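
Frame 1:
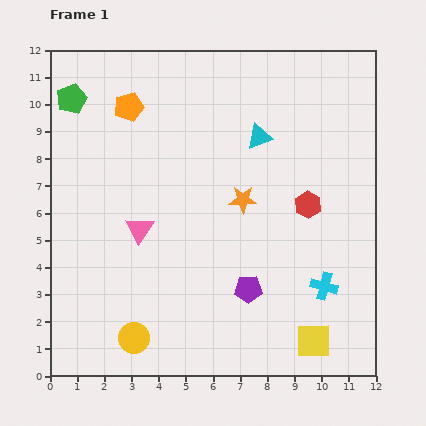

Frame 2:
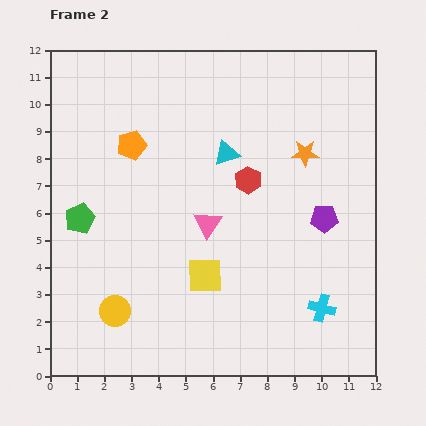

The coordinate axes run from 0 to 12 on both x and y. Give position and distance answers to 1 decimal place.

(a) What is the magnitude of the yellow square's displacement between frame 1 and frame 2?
4.7

The yellow square moved from (9.7, 1.3) to (5.7, 3.7), a distance of √(4.0² + 2.4²) ≈ 4.7.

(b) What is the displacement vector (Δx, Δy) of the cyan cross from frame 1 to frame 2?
(-0.1, -0.8)

The cyan cross was at (10.1, 3.3) in frame 1 and (10.0, 2.5) in frame 2.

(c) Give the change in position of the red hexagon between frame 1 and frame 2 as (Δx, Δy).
(-2.2, 0.9)

The red hexagon was at (9.5, 6.3) in frame 1 and (7.3, 7.2) in frame 2.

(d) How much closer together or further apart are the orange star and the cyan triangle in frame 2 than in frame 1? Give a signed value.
+0.5

Distance in frame 1: 2.4. Distance in frame 2: 2.9.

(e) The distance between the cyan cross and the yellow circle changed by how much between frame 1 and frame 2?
+0.3

Distance in frame 1: 7.3. Distance in frame 2: 7.6.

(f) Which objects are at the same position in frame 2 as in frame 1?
none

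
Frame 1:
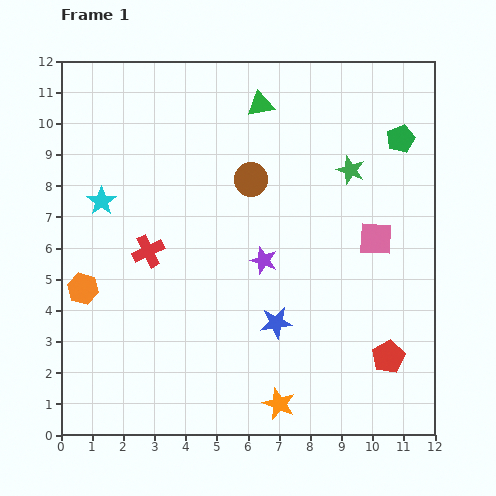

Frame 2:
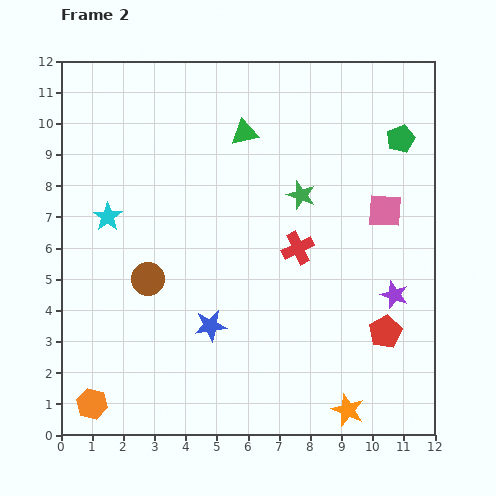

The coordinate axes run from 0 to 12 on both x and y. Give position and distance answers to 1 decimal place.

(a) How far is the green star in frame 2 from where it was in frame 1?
1.8

The green star moved from (9.3, 8.5) to (7.7, 7.7), a distance of √(1.6² + 0.8²) ≈ 1.8.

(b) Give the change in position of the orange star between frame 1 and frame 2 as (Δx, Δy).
(2.2, -0.2)

The orange star was at (7.0, 1.0) in frame 1 and (9.2, 0.8) in frame 2.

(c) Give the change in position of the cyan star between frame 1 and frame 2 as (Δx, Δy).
(0.2, -0.5)

The cyan star was at (1.3, 7.5) in frame 1 and (1.5, 7.0) in frame 2.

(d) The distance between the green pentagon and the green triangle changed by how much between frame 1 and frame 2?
+0.4

Distance in frame 1: 4.6. Distance in frame 2: 5.0.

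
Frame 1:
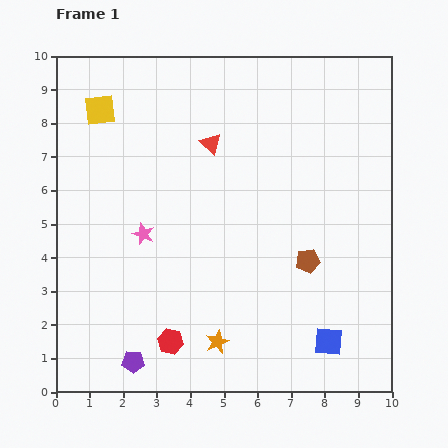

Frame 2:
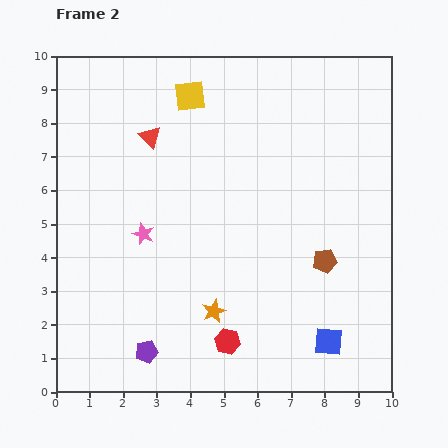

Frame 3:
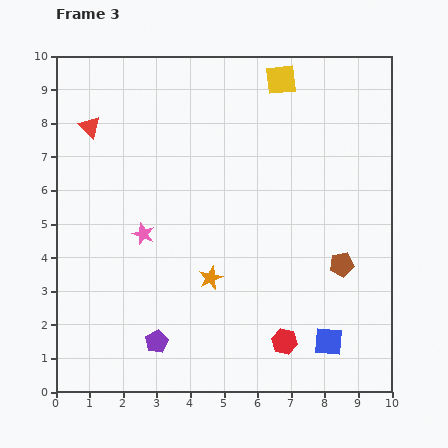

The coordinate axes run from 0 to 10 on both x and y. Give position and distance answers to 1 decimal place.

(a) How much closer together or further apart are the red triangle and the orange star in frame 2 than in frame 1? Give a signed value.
-0.4

Distance in frame 1: 5.9. Distance in frame 2: 5.5.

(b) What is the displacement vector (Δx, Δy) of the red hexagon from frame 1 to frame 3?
(3.4, 0.0)

The red hexagon was at (3.4, 1.5) in frame 1 and (6.8, 1.5) in frame 3.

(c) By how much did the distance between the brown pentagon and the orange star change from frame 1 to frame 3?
+0.3

Distance in frame 1: 3.6. Distance in frame 3: 3.9.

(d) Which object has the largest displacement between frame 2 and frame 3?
the yellow square

(moved 2.7; next 1.8)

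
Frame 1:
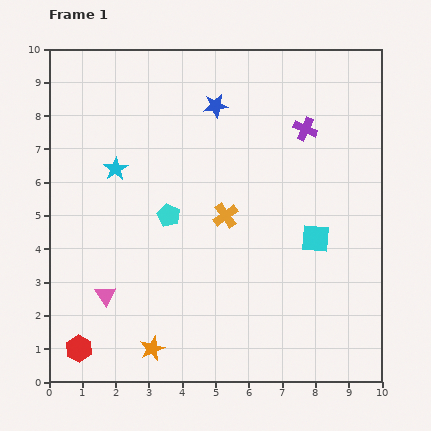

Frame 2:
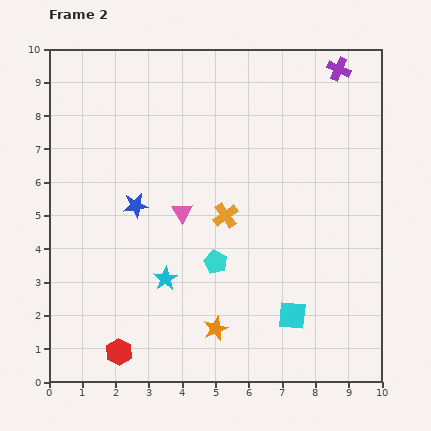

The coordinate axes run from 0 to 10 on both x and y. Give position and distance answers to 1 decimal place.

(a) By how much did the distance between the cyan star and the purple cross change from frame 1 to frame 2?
+2.4

Distance in frame 1: 5.8. Distance in frame 2: 8.2.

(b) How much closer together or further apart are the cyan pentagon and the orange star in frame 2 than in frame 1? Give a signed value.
-2.0

Distance in frame 1: 4.0. Distance in frame 2: 2.0.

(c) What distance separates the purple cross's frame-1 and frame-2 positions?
2.1

The purple cross moved from (7.7, 7.6) to (8.7, 9.4), a distance of √(1.0² + 1.8²) ≈ 2.1.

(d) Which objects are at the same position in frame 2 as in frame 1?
the orange cross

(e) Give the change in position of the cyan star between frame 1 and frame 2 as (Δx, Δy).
(1.5, -3.3)

The cyan star was at (2.0, 6.4) in frame 1 and (3.5, 3.1) in frame 2.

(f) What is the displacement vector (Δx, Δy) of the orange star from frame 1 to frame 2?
(1.9, 0.6)

The orange star was at (3.1, 1.0) in frame 1 and (5.0, 1.6) in frame 2.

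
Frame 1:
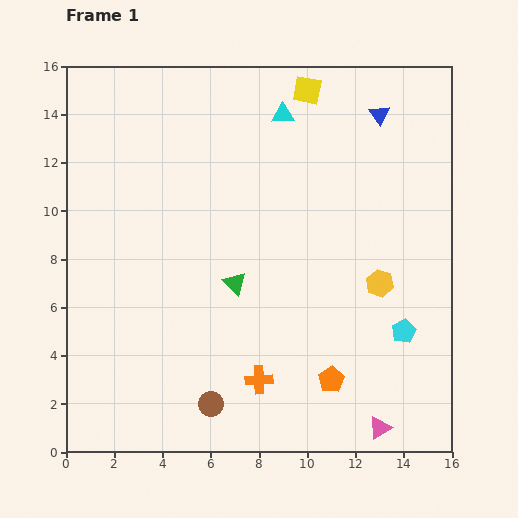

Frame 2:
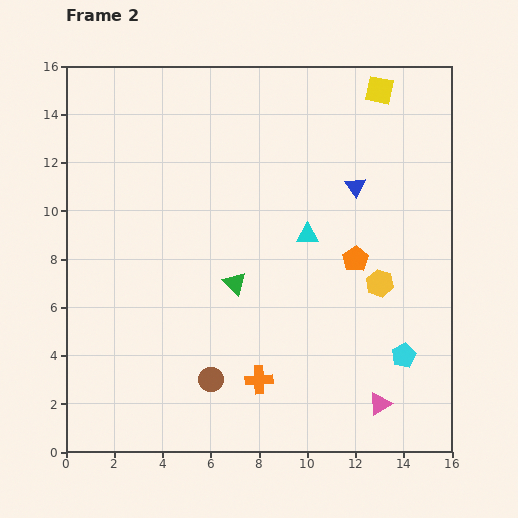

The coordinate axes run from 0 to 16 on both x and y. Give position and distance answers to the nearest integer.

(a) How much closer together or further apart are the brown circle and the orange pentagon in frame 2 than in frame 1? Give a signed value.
+3

Distance in frame 1: 5. Distance in frame 2: 8.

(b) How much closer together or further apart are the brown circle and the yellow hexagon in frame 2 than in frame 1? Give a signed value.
-1

Distance in frame 1: 9. Distance in frame 2: 8.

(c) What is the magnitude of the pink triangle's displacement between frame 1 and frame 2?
1

The pink triangle moved from (13, 1) to (13, 2), a distance of √(0² + 1²) ≈ 1.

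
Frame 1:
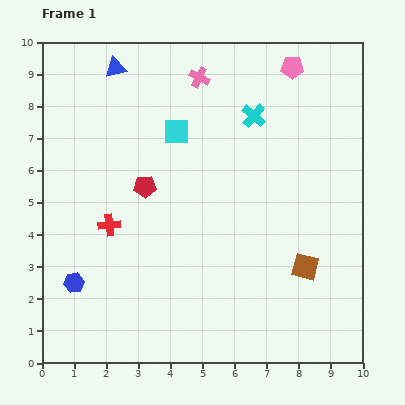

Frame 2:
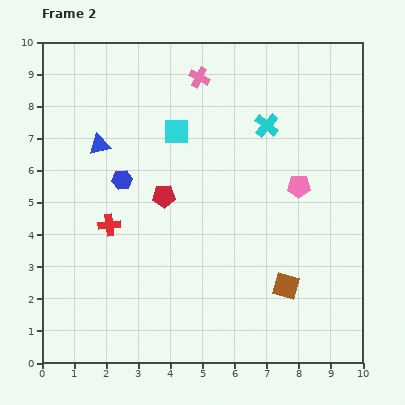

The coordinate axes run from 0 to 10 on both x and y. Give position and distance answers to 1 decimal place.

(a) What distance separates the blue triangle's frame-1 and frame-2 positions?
2.5

The blue triangle moved from (2.3, 9.2) to (1.8, 6.8), a distance of √(0.5² + 2.4²) ≈ 2.5.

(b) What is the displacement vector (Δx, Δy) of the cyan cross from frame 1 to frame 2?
(0.4, -0.3)

The cyan cross was at (6.6, 7.7) in frame 1 and (7.0, 7.4) in frame 2.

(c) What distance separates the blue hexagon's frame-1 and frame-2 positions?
3.5

The blue hexagon moved from (1.0, 2.5) to (2.5, 5.7), a distance of √(1.5² + 3.2²) ≈ 3.5.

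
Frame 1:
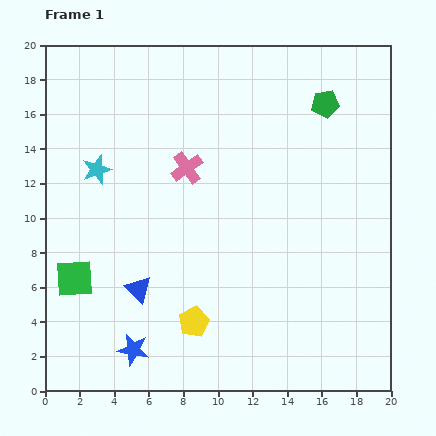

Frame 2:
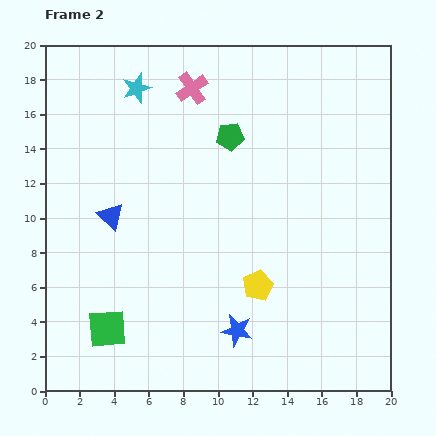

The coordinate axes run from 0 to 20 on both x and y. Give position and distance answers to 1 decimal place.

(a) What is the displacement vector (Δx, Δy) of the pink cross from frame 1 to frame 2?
(0.3, 4.6)

The pink cross was at (8.2, 12.9) in frame 1 and (8.5, 17.5) in frame 2.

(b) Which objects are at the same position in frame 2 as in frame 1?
none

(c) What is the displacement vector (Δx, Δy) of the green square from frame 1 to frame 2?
(1.9, -2.9)

The green square was at (1.7, 6.5) in frame 1 and (3.6, 3.6) in frame 2.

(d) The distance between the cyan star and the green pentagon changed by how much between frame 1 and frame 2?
-7.6

Distance in frame 1: 13.7. Distance in frame 2: 6.1.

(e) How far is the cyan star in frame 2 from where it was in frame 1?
5.2

The cyan star moved from (3.0, 12.8) to (5.3, 17.5), a distance of √(2.3² + 4.7²) ≈ 5.2.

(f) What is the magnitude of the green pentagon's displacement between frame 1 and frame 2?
5.8

The green pentagon moved from (16.2, 16.6) to (10.7, 14.7), a distance of √(5.5² + 1.9²) ≈ 5.8.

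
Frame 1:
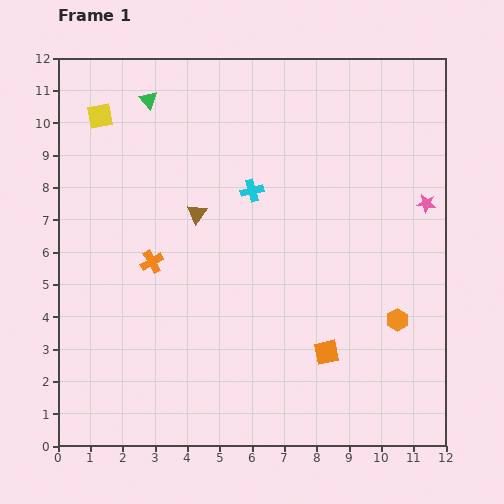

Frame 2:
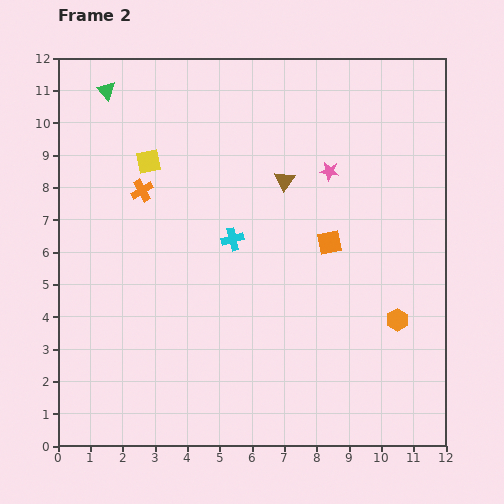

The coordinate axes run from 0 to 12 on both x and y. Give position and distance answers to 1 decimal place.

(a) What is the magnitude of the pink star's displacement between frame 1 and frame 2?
3.2

The pink star moved from (11.4, 7.5) to (8.4, 8.5), a distance of √(3.0² + 1.0²) ≈ 3.2.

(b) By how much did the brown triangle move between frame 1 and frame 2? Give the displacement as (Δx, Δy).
(2.7, 1.0)

The brown triangle was at (4.3, 7.2) in frame 1 and (7.0, 8.2) in frame 2.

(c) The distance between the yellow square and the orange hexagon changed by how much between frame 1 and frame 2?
-2.1

Distance in frame 1: 11.2. Distance in frame 2: 9.1.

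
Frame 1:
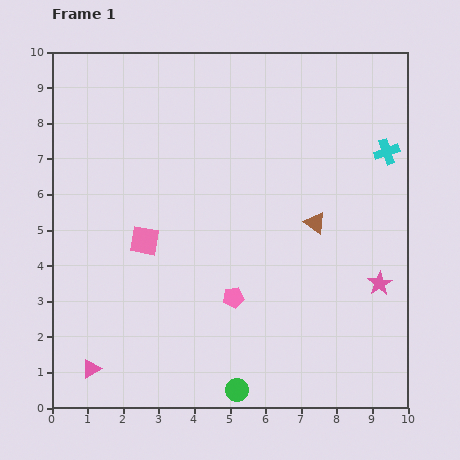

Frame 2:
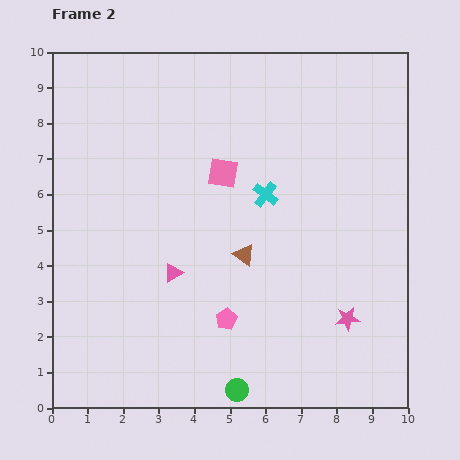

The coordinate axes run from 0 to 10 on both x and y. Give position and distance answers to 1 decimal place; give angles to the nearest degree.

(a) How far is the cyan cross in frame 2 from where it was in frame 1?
3.6

The cyan cross moved from (9.4, 7.2) to (6.0, 6.0), a distance of √(3.4² + 1.2²) ≈ 3.6.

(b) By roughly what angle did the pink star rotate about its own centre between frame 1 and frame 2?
25° clockwise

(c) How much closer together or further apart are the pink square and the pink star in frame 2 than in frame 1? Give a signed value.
-1.3

Distance in frame 1: 6.7. Distance in frame 2: 5.4.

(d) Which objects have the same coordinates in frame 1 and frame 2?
the green circle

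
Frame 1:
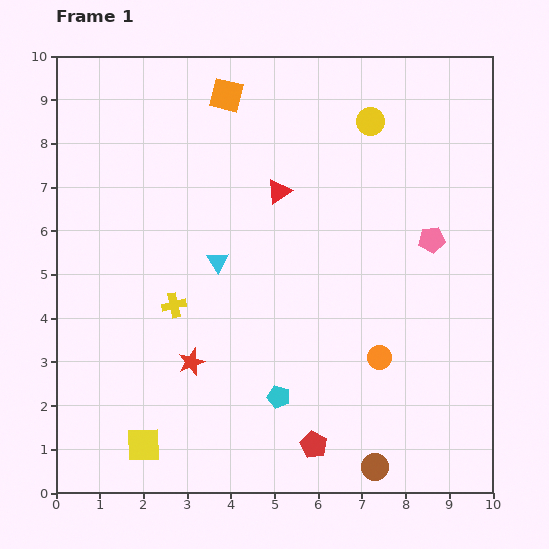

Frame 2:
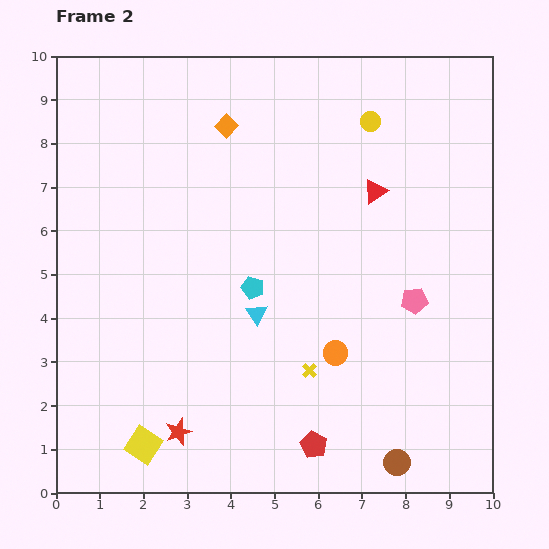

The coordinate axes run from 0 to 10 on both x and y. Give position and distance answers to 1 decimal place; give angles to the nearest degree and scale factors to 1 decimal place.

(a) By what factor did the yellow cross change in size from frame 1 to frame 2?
0.6×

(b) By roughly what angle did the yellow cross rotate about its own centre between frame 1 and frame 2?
34° counter-clockwise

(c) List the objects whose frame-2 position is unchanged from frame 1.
the red pentagon, the yellow circle, the yellow square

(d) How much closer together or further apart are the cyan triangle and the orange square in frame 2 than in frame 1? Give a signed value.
+0.6

Distance in frame 1: 3.8. Distance in frame 2: 4.4.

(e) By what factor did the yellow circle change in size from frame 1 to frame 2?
0.7×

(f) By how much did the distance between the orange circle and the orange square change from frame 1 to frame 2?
-1.1

Distance in frame 1: 6.9. Distance in frame 2: 5.8.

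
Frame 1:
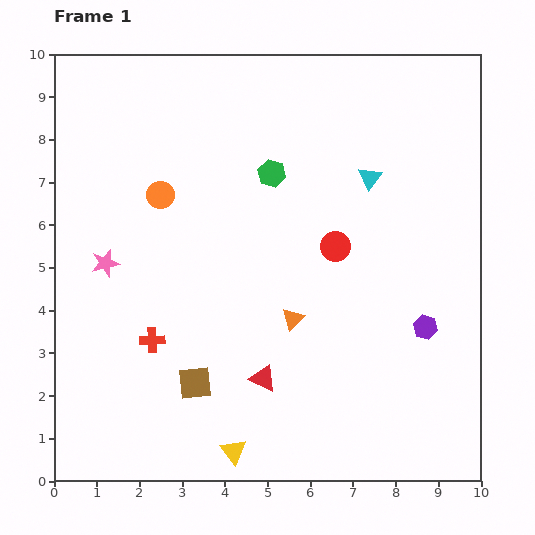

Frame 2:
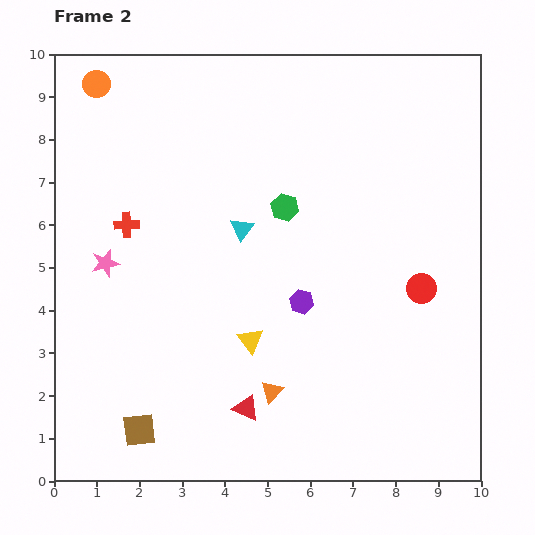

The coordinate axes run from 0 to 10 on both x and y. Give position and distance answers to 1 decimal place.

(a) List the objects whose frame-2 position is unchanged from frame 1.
the pink star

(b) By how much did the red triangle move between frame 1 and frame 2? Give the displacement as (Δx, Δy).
(-0.4, -0.7)

The red triangle was at (4.9, 2.4) in frame 1 and (4.5, 1.7) in frame 2.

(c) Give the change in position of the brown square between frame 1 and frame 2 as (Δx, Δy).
(-1.3, -1.1)

The brown square was at (3.3, 2.3) in frame 1 and (2.0, 1.2) in frame 2.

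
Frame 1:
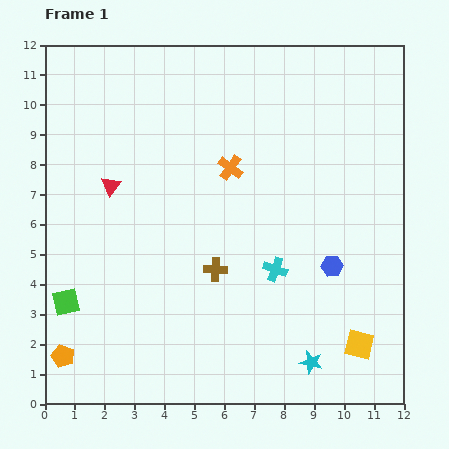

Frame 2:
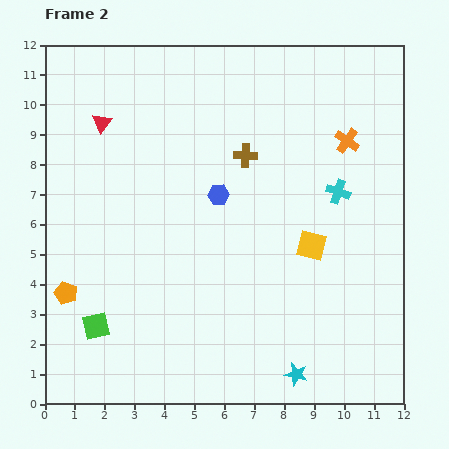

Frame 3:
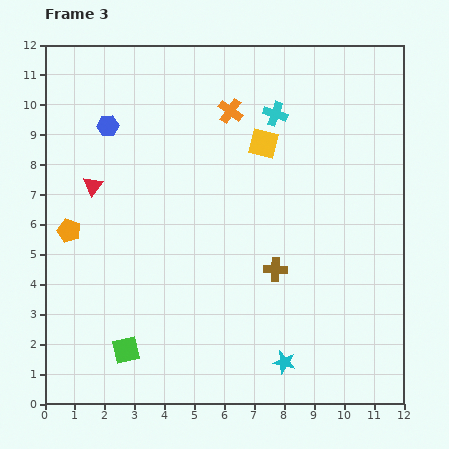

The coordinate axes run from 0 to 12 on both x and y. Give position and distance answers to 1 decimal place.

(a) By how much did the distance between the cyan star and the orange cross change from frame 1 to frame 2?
+1.0

Distance in frame 1: 7.0. Distance in frame 2: 8.0.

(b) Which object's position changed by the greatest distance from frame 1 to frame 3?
the blue hexagon

(moved 8.9; next 7.4)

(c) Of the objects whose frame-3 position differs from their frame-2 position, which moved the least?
the cyan star

(moved 0.6)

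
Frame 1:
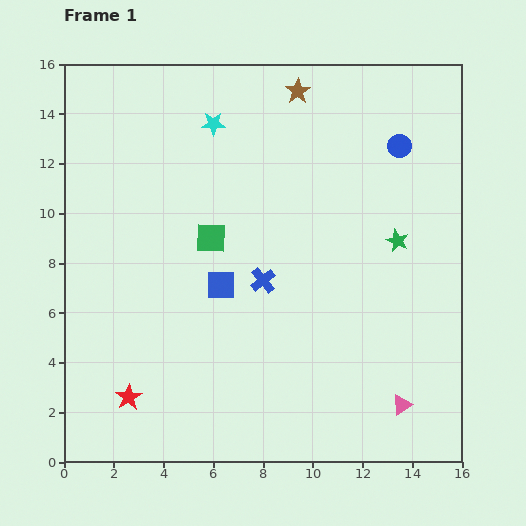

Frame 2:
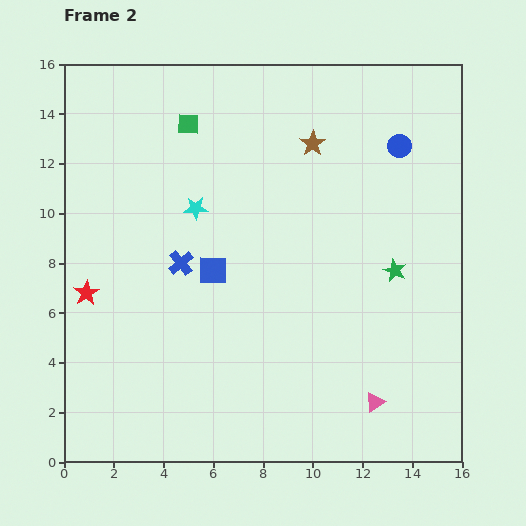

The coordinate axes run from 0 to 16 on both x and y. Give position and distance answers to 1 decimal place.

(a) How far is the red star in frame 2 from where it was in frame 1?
4.5

The red star moved from (2.6, 2.6) to (0.9, 6.8), a distance of √(1.7² + 4.2²) ≈ 4.5.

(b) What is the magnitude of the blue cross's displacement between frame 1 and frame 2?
3.4

The blue cross moved from (8.0, 7.3) to (4.7, 8.0), a distance of √(3.3² + 0.7²) ≈ 3.4.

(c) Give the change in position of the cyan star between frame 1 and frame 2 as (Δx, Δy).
(-0.7, -3.4)

The cyan star was at (6.0, 13.6) in frame 1 and (5.3, 10.2) in frame 2.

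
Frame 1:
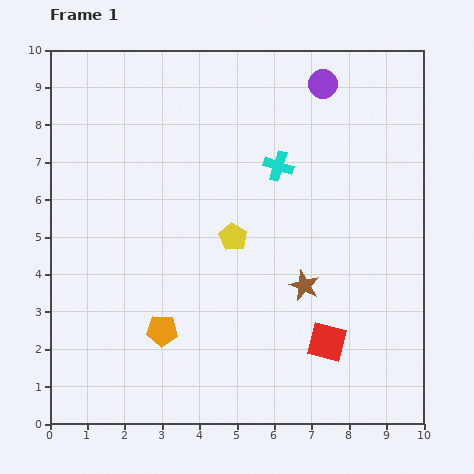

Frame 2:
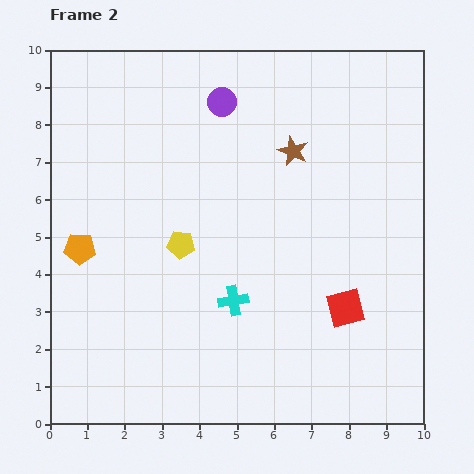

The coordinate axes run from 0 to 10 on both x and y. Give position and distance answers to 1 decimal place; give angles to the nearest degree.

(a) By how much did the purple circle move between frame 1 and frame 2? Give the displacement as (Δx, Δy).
(-2.7, -0.5)

The purple circle was at (7.3, 9.1) in frame 1 and (4.6, 8.6) in frame 2.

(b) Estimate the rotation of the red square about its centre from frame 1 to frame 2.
29° counter-clockwise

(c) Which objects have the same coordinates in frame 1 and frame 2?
none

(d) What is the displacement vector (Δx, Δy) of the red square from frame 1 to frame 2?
(0.5, 0.9)

The red square was at (7.4, 2.2) in frame 1 and (7.9, 3.1) in frame 2.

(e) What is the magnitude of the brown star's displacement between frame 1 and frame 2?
3.6

The brown star moved from (6.8, 3.7) to (6.5, 7.3), a distance of √(0.3² + 3.6²) ≈ 3.6.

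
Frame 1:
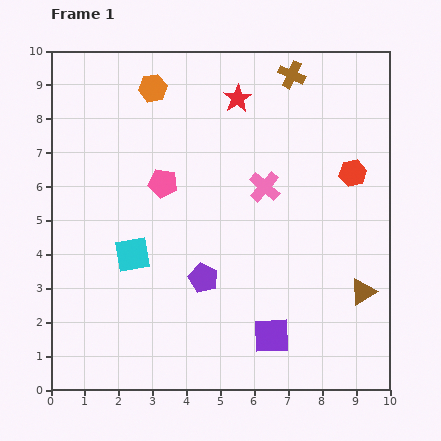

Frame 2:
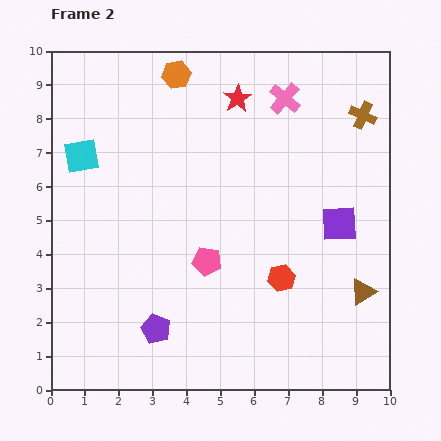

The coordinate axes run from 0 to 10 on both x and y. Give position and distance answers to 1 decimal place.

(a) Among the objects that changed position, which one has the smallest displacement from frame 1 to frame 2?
the orange hexagon

(moved 0.8)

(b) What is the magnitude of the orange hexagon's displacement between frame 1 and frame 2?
0.8

The orange hexagon moved from (3.0, 8.9) to (3.7, 9.3), a distance of √(0.7² + 0.4²) ≈ 0.8.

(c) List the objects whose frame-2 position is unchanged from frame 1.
the red star, the brown triangle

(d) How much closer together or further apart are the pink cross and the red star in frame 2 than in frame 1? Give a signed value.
-1.3

Distance in frame 1: 2.7. Distance in frame 2: 1.4.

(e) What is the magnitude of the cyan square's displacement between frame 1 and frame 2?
3.3

The cyan square moved from (2.4, 4.0) to (0.9, 6.9), a distance of √(1.5² + 2.9²) ≈ 3.3.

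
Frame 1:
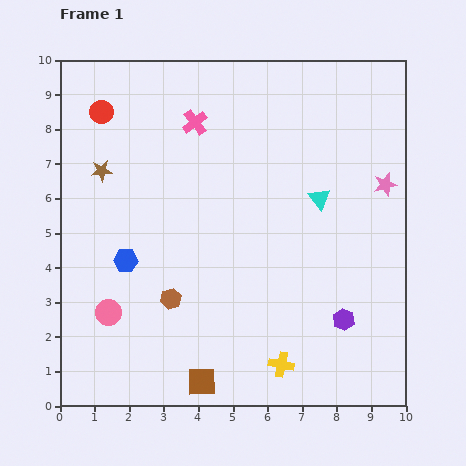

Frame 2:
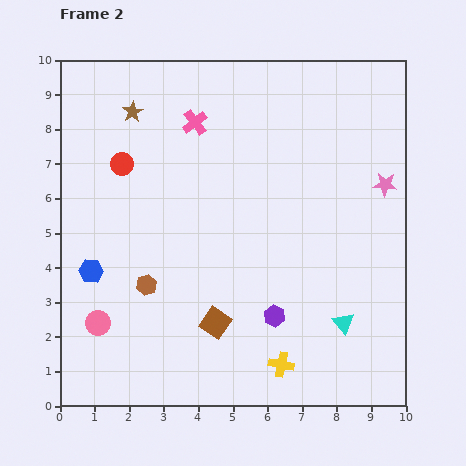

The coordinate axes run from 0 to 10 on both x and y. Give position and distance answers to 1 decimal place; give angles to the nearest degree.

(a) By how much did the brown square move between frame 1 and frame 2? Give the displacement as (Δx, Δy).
(0.4, 1.7)

The brown square was at (4.1, 0.7) in frame 1 and (4.5, 2.4) in frame 2.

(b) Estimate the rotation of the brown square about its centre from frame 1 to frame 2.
36° clockwise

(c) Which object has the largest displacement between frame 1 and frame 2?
the cyan triangle

(moved 3.7; next 2.0)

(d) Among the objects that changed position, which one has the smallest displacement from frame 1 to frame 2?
the pink circle

(moved 0.4)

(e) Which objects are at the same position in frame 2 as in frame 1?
the pink star, the yellow cross, the pink cross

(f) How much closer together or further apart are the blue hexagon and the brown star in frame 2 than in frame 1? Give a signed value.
+2.1

Distance in frame 1: 2.7. Distance in frame 2: 4.8.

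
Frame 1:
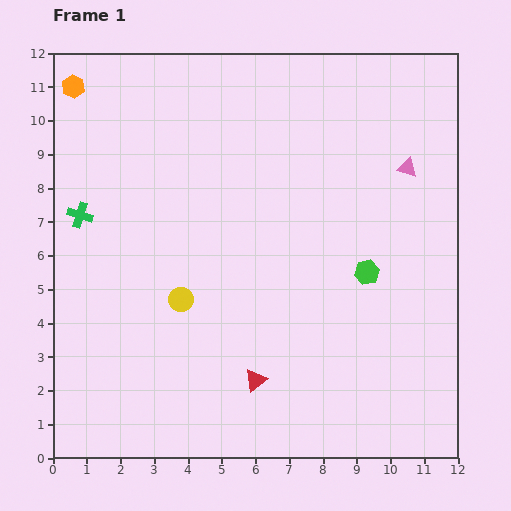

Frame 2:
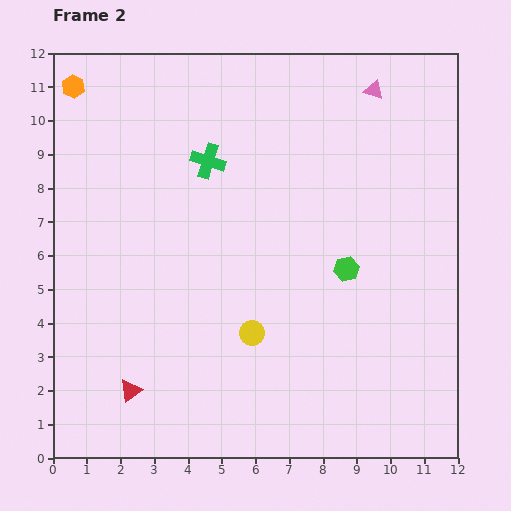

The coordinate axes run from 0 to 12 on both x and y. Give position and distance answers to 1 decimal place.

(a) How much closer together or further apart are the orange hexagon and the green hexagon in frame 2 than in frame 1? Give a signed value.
-0.6

Distance in frame 1: 10.3. Distance in frame 2: 9.7.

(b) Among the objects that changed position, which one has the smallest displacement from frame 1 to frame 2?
the green hexagon

(moved 0.6)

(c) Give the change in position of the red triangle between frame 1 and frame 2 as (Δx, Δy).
(-3.7, -0.3)

The red triangle was at (6.0, 2.3) in frame 1 and (2.3, 2.0) in frame 2.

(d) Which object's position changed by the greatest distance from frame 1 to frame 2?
the green cross

(moved 4.1; next 3.7)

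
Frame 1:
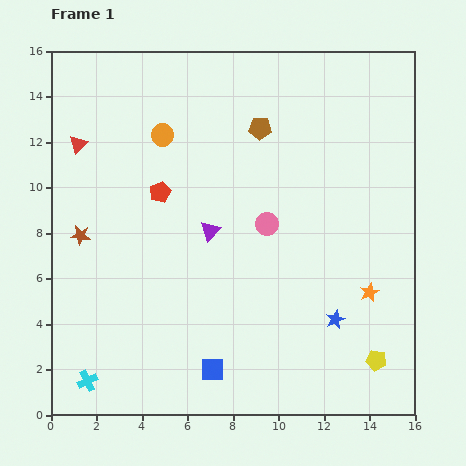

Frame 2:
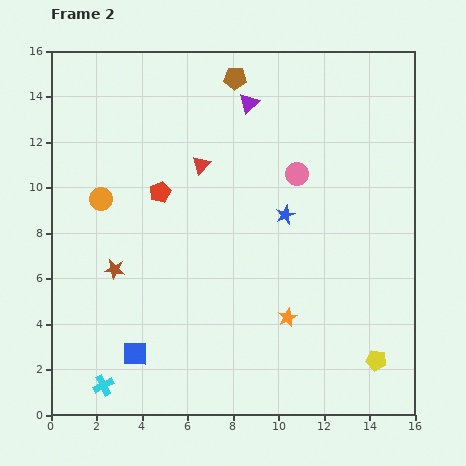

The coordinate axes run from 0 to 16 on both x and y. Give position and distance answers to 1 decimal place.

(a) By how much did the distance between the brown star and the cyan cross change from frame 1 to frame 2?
-1.3

Distance in frame 1: 6.4. Distance in frame 2: 5.1.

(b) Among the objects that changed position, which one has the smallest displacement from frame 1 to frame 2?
the cyan cross

(moved 0.7)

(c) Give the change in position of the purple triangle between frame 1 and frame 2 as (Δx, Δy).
(1.7, 5.6)

The purple triangle was at (7.0, 8.1) in frame 1 and (8.7, 13.7) in frame 2.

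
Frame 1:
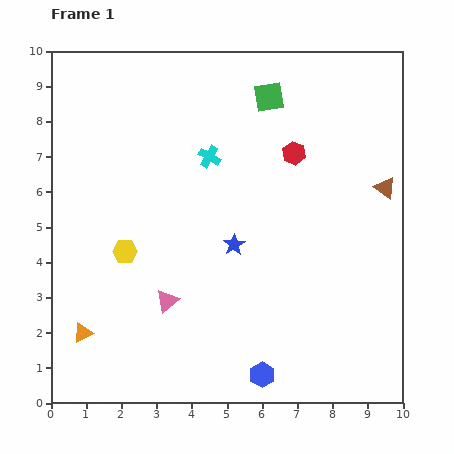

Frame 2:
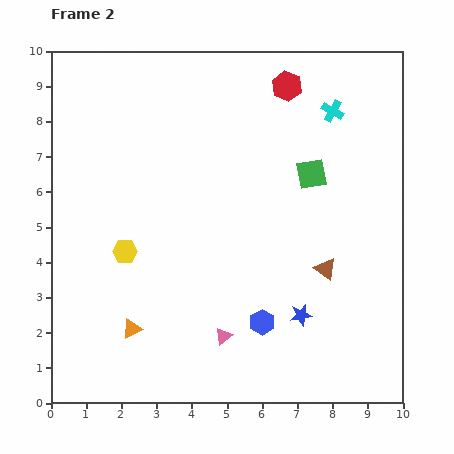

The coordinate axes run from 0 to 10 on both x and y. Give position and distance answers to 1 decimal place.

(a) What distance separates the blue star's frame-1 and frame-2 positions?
2.8

The blue star moved from (5.2, 4.5) to (7.1, 2.5), a distance of √(1.9² + 2.0²) ≈ 2.8.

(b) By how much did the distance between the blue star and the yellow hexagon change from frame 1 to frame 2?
+2.2

Distance in frame 1: 3.1. Distance in frame 2: 5.3.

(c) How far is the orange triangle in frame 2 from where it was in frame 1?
1.4

The orange triangle moved from (0.9, 2.0) to (2.3, 2.1), a distance of √(1.4² + 0.1²) ≈ 1.4.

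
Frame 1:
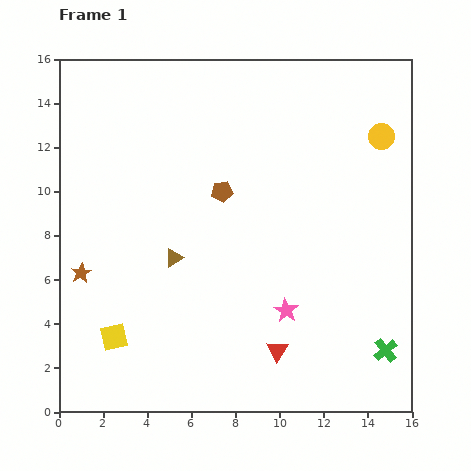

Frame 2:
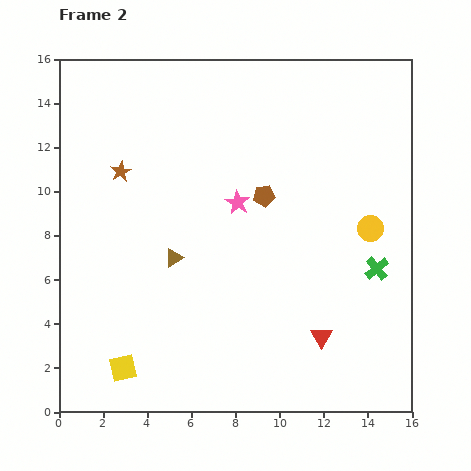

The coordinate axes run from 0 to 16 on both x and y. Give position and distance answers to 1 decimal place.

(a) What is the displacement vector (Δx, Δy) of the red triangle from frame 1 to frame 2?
(2.0, 0.6)

The red triangle was at (9.9, 2.8) in frame 1 and (11.9, 3.4) in frame 2.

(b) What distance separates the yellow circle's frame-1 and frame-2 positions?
4.2

The yellow circle moved from (14.6, 12.5) to (14.1, 8.3), a distance of √(0.5² + 4.2²) ≈ 4.2.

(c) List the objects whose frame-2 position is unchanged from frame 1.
the brown triangle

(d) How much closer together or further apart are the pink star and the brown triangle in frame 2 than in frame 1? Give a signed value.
-1.8

Distance in frame 1: 5.6. Distance in frame 2: 3.8.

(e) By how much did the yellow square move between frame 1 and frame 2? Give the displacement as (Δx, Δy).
(0.4, -1.4)

The yellow square was at (2.5, 3.4) in frame 1 and (2.9, 2.0) in frame 2.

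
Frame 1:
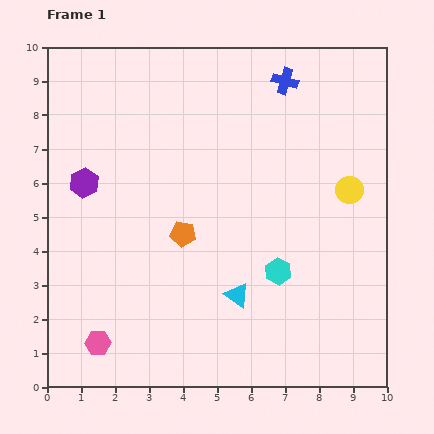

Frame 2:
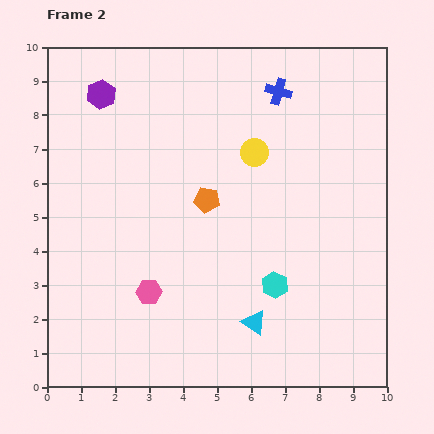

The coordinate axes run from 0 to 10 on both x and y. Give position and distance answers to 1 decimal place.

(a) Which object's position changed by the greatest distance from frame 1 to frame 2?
the yellow circle

(moved 3.0; next 2.6)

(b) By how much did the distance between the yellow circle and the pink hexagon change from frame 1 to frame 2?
-3.6

Distance in frame 1: 8.7. Distance in frame 2: 5.1.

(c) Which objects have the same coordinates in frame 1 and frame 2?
none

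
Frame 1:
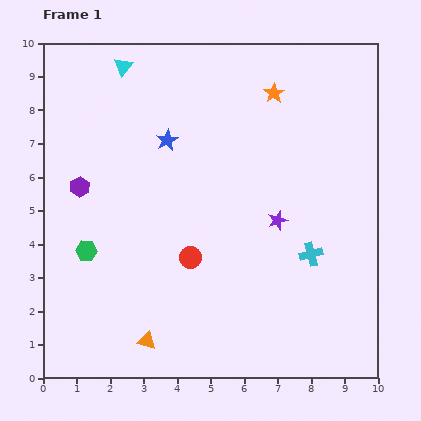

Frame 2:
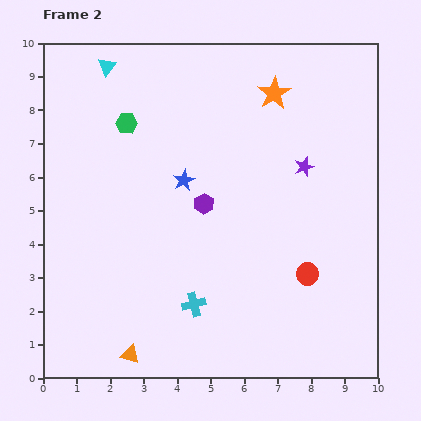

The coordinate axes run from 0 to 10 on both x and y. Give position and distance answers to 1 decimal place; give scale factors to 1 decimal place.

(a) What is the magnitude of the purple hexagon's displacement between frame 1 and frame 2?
3.7

The purple hexagon moved from (1.1, 5.7) to (4.8, 5.2), a distance of √(3.7² + 0.5²) ≈ 3.7.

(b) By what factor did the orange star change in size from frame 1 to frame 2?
1.6×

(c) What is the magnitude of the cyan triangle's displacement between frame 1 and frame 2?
0.5

The cyan triangle moved from (2.4, 9.3) to (1.9, 9.3), a distance of √(0.5² + 0.0²) ≈ 0.5.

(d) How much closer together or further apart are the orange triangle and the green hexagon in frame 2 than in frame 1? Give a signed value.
+3.7

Distance in frame 1: 3.2. Distance in frame 2: 6.9.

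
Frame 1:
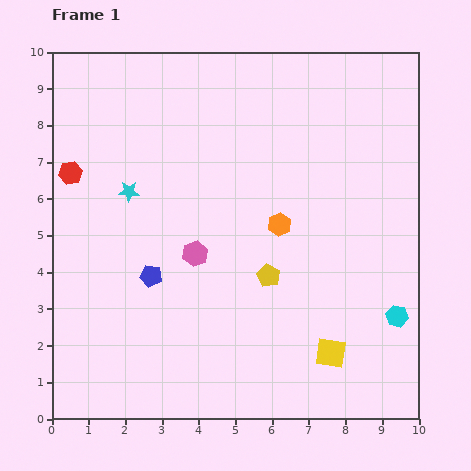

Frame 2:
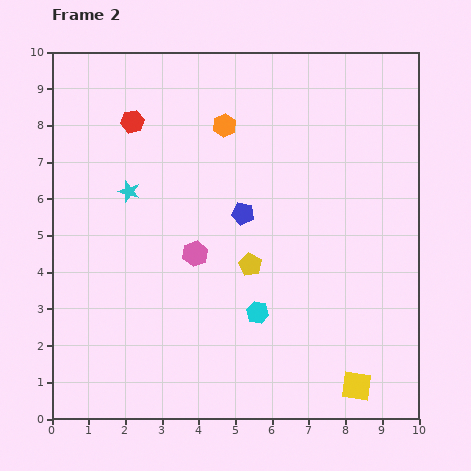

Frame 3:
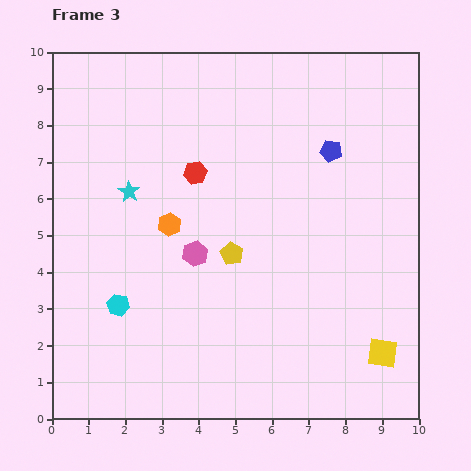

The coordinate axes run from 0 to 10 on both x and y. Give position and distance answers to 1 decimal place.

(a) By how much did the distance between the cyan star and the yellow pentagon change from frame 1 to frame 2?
-0.5

Distance in frame 1: 4.4. Distance in frame 2: 3.9.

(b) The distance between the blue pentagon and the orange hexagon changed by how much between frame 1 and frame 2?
-1.3

Distance in frame 1: 3.8. Distance in frame 2: 2.5.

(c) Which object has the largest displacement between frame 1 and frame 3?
the cyan hexagon

(moved 7.6; next 6.0)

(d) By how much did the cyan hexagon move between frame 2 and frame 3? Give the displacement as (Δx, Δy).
(-3.8, 0.2)

The cyan hexagon was at (5.6, 2.9) in frame 2 and (1.8, 3.1) in frame 3.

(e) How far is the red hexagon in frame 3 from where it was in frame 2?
2.2

The red hexagon moved from (2.2, 8.1) to (3.9, 6.7), a distance of √(1.7² + 1.4²) ≈ 2.2.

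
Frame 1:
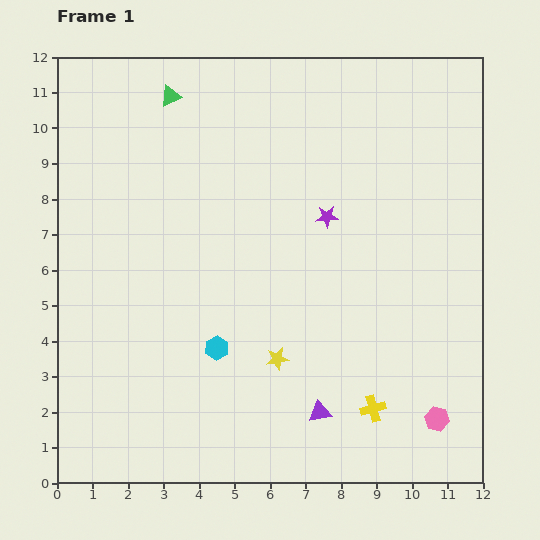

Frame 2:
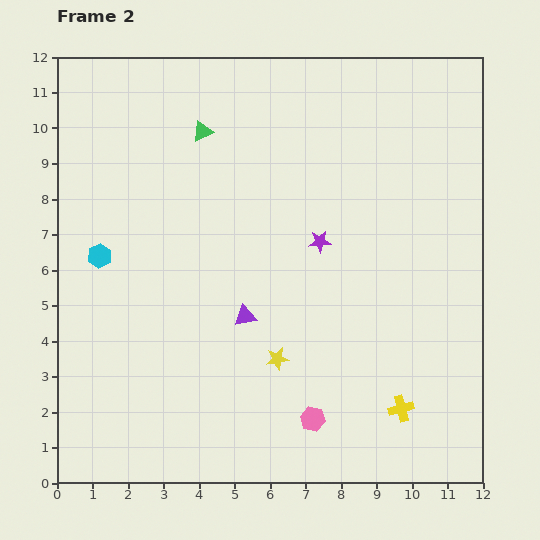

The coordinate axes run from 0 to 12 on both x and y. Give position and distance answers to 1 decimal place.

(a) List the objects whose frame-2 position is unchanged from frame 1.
the yellow star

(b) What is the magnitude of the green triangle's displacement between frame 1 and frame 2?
1.3

The green triangle moved from (3.2, 10.9) to (4.1, 9.9), a distance of √(0.9² + 1.0²) ≈ 1.3.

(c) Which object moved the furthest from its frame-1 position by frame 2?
the cyan hexagon

(moved 4.2; next 3.5)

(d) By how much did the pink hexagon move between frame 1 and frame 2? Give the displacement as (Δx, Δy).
(-3.5, 0.0)

The pink hexagon was at (10.7, 1.8) in frame 1 and (7.2, 1.8) in frame 2.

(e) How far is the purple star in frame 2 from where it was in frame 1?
0.7

The purple star moved from (7.6, 7.5) to (7.4, 6.8), a distance of √(0.2² + 0.7²) ≈ 0.7.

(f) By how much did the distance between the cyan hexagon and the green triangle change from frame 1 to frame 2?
-2.7

Distance in frame 1: 7.2. Distance in frame 2: 4.5.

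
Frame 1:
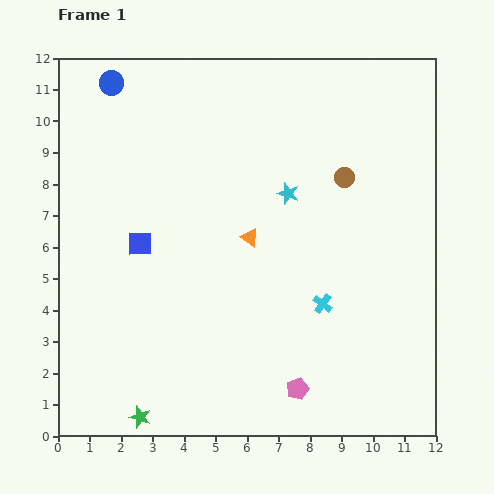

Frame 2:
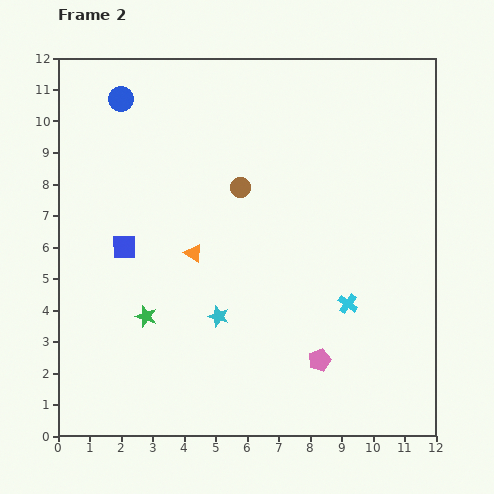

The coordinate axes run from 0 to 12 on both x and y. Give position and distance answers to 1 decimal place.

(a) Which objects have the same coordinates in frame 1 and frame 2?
none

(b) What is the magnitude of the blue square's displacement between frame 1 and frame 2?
0.5

The blue square moved from (2.6, 6.1) to (2.1, 6.0), a distance of √(0.5² + 0.1²) ≈ 0.5.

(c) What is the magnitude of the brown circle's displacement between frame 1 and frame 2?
3.3

The brown circle moved from (9.1, 8.2) to (5.8, 7.9), a distance of √(3.3² + 0.3²) ≈ 3.3.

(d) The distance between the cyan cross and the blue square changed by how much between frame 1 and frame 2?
+1.2

Distance in frame 1: 6.1. Distance in frame 2: 7.3.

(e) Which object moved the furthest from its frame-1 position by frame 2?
the cyan star

(moved 4.5; next 3.3)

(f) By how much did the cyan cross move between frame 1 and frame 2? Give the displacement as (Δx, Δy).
(0.8, 0.0)

The cyan cross was at (8.4, 4.2) in frame 1 and (9.2, 4.2) in frame 2.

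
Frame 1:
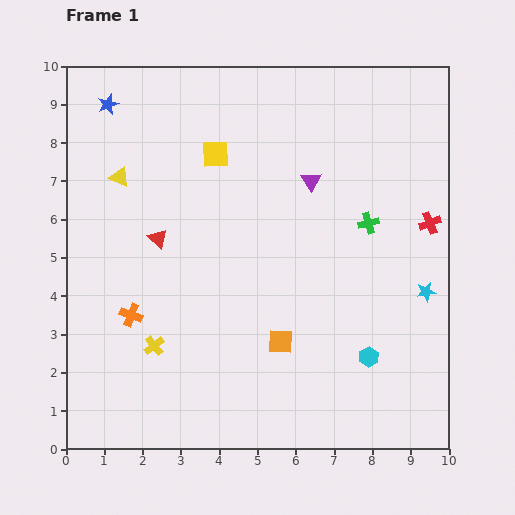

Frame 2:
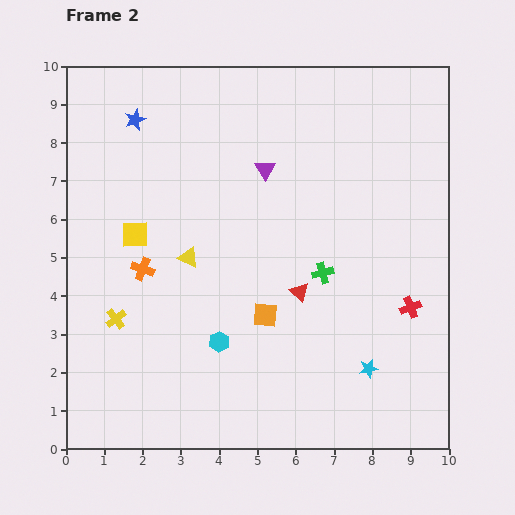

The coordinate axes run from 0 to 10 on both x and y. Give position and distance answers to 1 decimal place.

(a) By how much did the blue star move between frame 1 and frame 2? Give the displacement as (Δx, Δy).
(0.7, -0.4)

The blue star was at (1.1, 9.0) in frame 1 and (1.8, 8.6) in frame 2.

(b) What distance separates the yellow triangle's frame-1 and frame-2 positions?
2.8

The yellow triangle moved from (1.4, 7.1) to (3.2, 5.0), a distance of √(1.8² + 2.1²) ≈ 2.8.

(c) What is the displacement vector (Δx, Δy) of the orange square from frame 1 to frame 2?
(-0.4, 0.7)

The orange square was at (5.6, 2.8) in frame 1 and (5.2, 3.5) in frame 2.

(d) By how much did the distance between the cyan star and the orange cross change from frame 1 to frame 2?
-1.3

Distance in frame 1: 7.7. Distance in frame 2: 6.4.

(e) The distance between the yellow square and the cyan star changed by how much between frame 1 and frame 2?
+0.4

Distance in frame 1: 6.6. Distance in frame 2: 7.0.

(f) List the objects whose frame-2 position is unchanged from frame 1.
none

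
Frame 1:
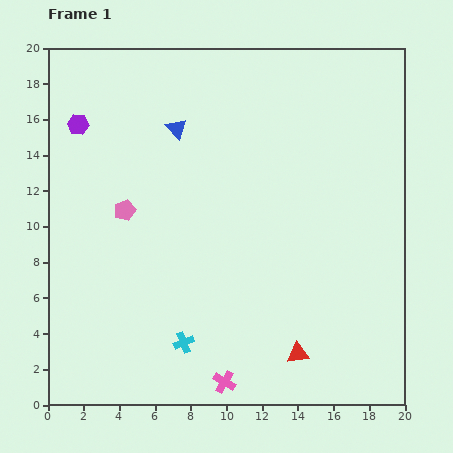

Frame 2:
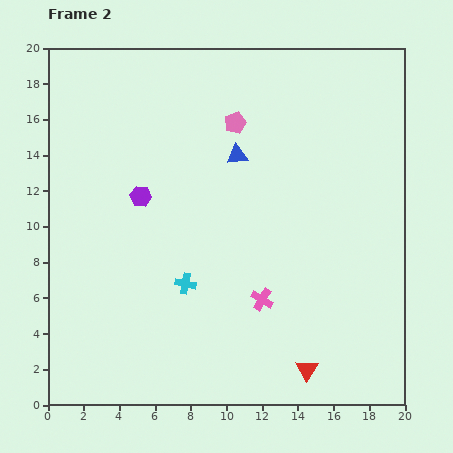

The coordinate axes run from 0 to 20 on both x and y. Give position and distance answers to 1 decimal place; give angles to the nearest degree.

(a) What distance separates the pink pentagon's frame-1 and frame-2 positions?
7.9

The pink pentagon moved from (4.3, 10.9) to (10.5, 15.8), a distance of √(6.2² + 4.9²) ≈ 7.9.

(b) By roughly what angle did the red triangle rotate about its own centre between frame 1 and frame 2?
50° counter-clockwise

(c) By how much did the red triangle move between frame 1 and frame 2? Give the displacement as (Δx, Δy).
(0.5, -0.9)

The red triangle was at (14.0, 2.9) in frame 1 and (14.5, 2.0) in frame 2.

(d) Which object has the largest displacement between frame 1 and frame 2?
the pink pentagon

(moved 7.9; next 5.3)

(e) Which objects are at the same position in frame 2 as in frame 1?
none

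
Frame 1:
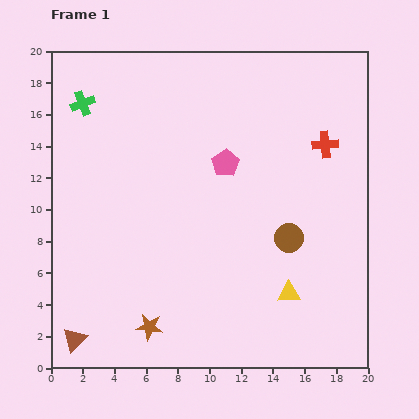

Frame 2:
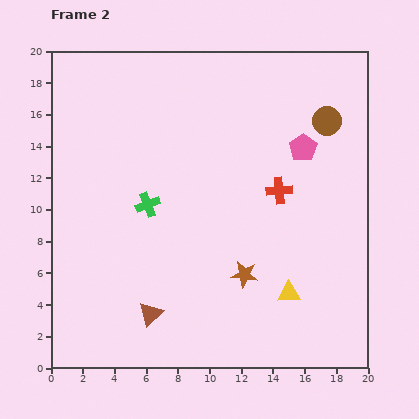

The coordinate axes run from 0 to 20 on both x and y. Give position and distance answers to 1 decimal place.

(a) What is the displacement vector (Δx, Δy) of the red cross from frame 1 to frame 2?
(-2.9, -2.9)

The red cross was at (17.3, 14.1) in frame 1 and (14.4, 11.2) in frame 2.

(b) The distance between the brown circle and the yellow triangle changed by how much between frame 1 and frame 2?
+7.7

Distance in frame 1: 3.5. Distance in frame 2: 11.2.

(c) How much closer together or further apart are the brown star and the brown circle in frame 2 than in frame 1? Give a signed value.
+0.6

Distance in frame 1: 10.4. Distance in frame 2: 11.0.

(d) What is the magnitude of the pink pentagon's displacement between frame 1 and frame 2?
5.0

The pink pentagon moved from (11.0, 12.9) to (15.9, 13.9), a distance of √(4.9² + 1.0²) ≈ 5.0.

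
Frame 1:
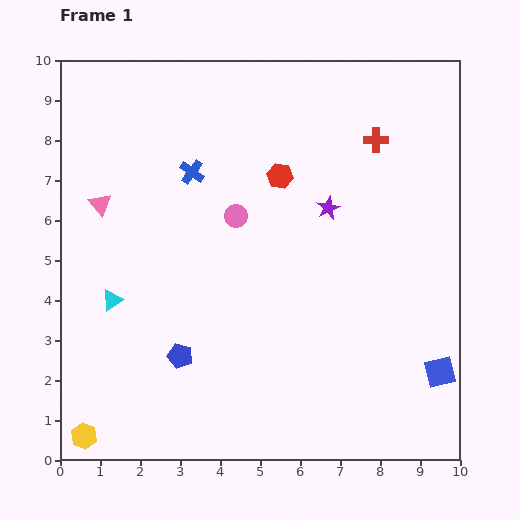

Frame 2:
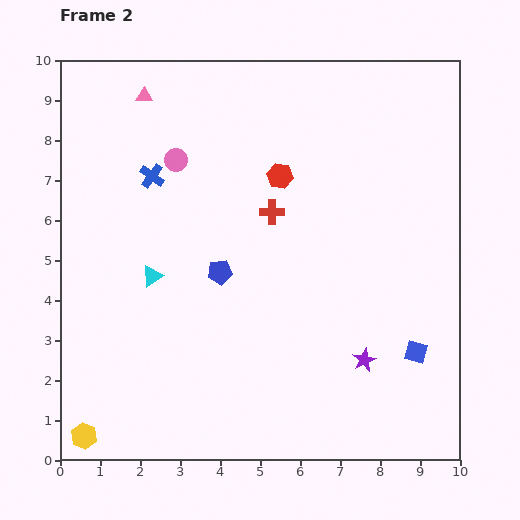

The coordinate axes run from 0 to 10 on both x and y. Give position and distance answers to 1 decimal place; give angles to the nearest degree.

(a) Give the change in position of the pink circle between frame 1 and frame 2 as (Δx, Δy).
(-1.5, 1.4)

The pink circle was at (4.4, 6.1) in frame 1 and (2.9, 7.5) in frame 2.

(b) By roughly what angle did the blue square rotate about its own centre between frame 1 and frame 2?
29° clockwise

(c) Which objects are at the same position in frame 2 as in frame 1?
the red hexagon, the yellow hexagon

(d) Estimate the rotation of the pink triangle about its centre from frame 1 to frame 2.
50° counter-clockwise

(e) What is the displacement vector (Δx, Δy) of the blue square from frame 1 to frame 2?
(-0.6, 0.5)

The blue square was at (9.5, 2.2) in frame 1 and (8.9, 2.7) in frame 2.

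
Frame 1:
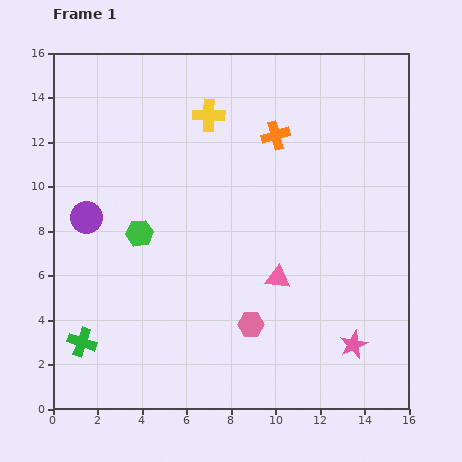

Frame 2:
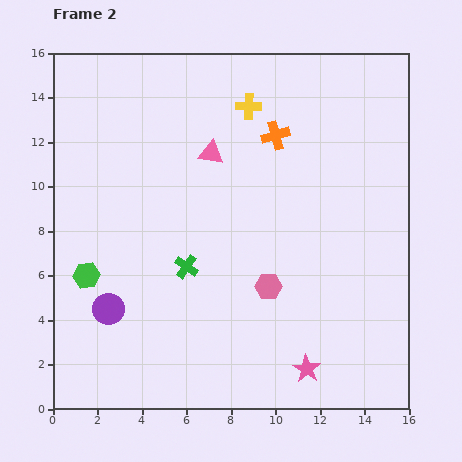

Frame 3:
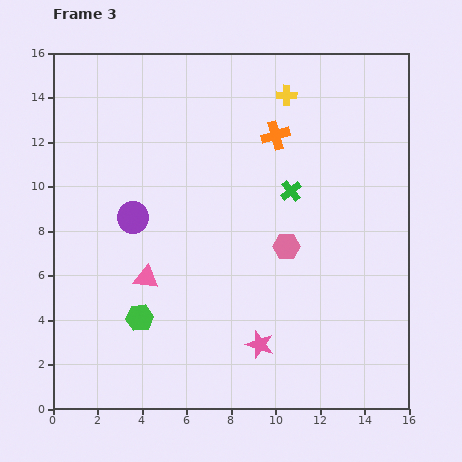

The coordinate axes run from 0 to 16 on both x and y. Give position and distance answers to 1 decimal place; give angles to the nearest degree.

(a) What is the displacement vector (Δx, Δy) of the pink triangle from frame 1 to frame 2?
(-3.0, 5.6)

The pink triangle was at (10.1, 5.9) in frame 1 and (7.1, 11.5) in frame 2.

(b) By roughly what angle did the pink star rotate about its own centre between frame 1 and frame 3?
30° counter-clockwise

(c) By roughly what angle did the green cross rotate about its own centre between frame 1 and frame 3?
32° clockwise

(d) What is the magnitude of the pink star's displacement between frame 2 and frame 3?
2.4

The pink star moved from (11.4, 1.8) to (9.3, 2.9), a distance of √(2.1² + 1.1²) ≈ 2.4.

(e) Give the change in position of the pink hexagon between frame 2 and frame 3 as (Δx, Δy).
(0.8, 1.8)

The pink hexagon was at (9.7, 5.5) in frame 2 and (10.5, 7.3) in frame 3.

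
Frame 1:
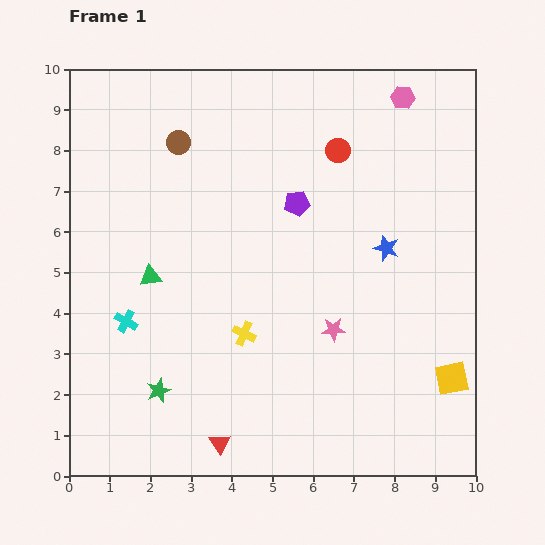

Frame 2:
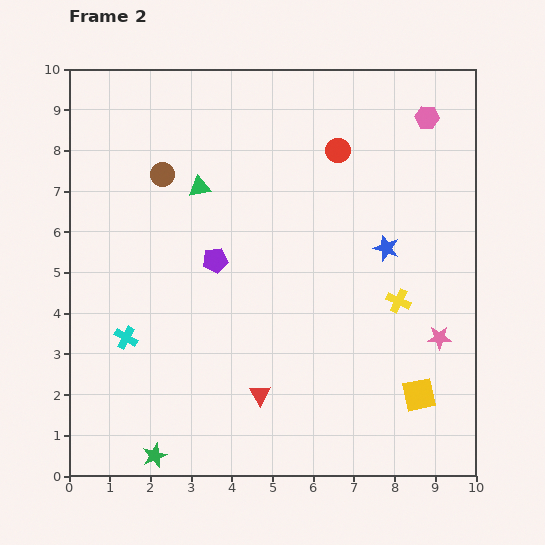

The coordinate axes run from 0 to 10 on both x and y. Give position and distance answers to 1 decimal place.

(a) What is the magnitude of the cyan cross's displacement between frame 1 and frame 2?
0.4

The cyan cross moved from (1.4, 3.8) to (1.4, 3.4), a distance of √(0.0² + 0.4²) ≈ 0.4.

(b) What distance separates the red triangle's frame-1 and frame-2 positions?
1.6

The red triangle moved from (3.7, 0.8) to (4.7, 2.0), a distance of √(1.0² + 1.2²) ≈ 1.6.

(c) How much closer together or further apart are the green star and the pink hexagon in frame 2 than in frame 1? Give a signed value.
+1.3

Distance in frame 1: 9.4. Distance in frame 2: 10.7.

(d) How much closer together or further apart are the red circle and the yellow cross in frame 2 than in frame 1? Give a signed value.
-1.1

Distance in frame 1: 5.1. Distance in frame 2: 4.0.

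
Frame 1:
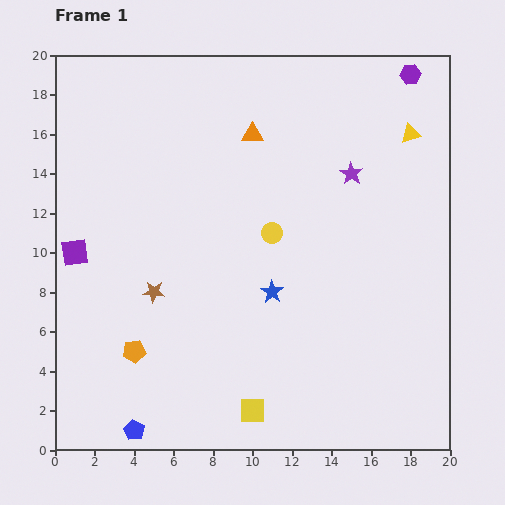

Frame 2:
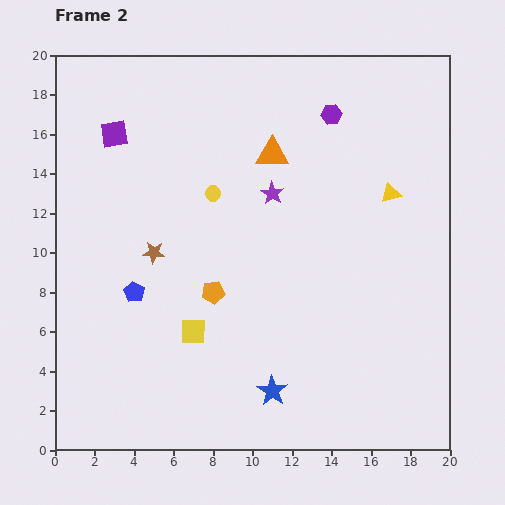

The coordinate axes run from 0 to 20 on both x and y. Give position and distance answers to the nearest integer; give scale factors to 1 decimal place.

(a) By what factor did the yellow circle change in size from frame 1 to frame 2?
0.7×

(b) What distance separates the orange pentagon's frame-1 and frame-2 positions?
5

The orange pentagon moved from (4, 5) to (8, 8), a distance of √(4² + 3²) ≈ 5.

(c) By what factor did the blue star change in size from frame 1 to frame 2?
1.3×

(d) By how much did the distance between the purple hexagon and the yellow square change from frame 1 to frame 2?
-6

Distance in frame 1: 19. Distance in frame 2: 13.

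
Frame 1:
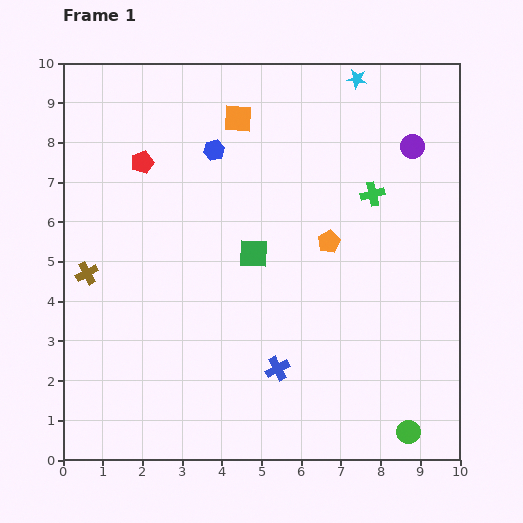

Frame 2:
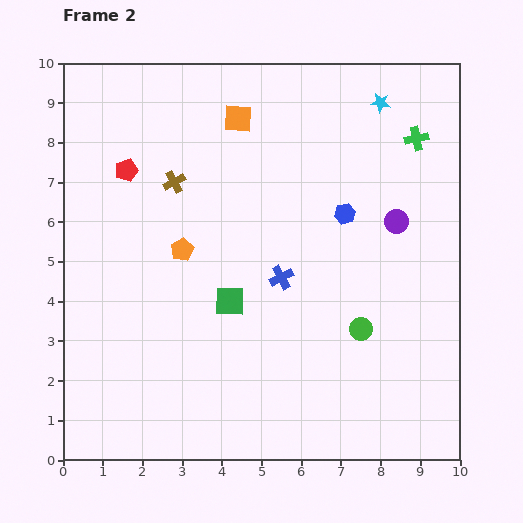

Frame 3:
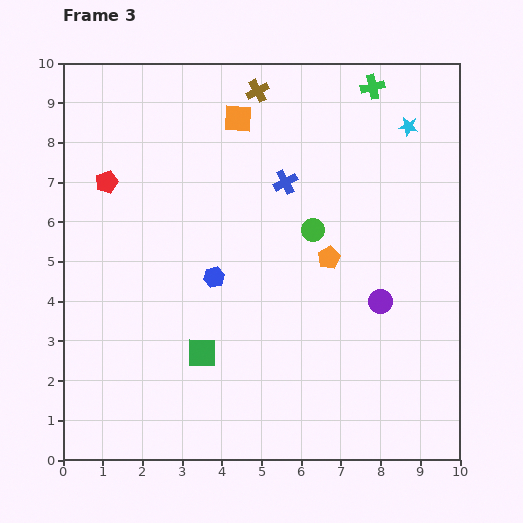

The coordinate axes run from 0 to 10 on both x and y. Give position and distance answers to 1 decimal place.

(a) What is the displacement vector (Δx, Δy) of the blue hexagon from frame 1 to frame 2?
(3.3, -1.6)

The blue hexagon was at (3.8, 7.8) in frame 1 and (7.1, 6.2) in frame 2.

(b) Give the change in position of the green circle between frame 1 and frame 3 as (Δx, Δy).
(-2.4, 5.1)

The green circle was at (8.7, 0.7) in frame 1 and (6.3, 5.8) in frame 3.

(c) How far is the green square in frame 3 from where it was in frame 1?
2.8

The green square moved from (4.8, 5.2) to (3.5, 2.7), a distance of √(1.3² + 2.5²) ≈ 2.8.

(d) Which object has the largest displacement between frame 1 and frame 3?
the brown cross

(moved 6.3; next 5.6)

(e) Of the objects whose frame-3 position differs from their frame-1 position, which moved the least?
the orange pentagon

(moved 0.4)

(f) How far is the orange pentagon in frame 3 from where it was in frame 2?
3.7

The orange pentagon moved from (3.0, 5.3) to (6.7, 5.1), a distance of √(3.7² + 0.2²) ≈ 3.7.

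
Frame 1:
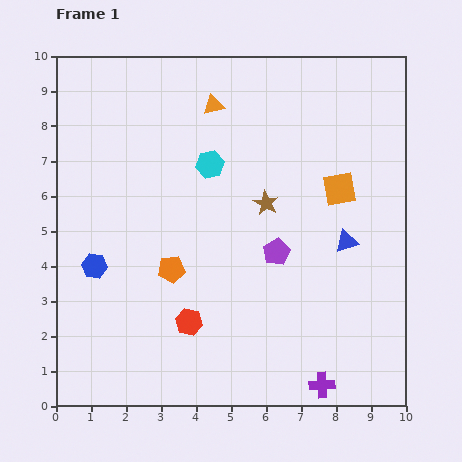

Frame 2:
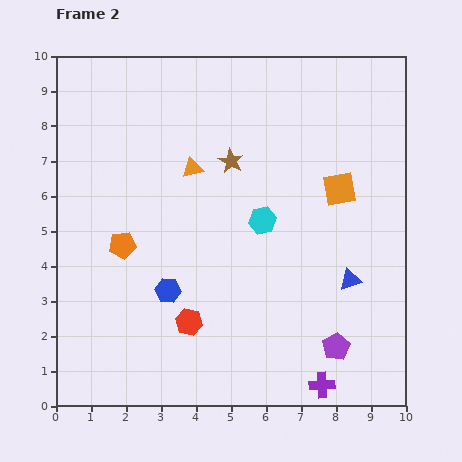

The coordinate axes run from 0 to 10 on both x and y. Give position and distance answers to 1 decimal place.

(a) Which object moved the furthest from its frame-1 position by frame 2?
the purple pentagon

(moved 3.2; next 2.2)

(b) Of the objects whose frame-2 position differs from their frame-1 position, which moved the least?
the blue triangle

(moved 1.1)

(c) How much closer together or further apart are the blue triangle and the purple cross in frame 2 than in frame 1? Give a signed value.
-1.1

Distance in frame 1: 4.2. Distance in frame 2: 3.1.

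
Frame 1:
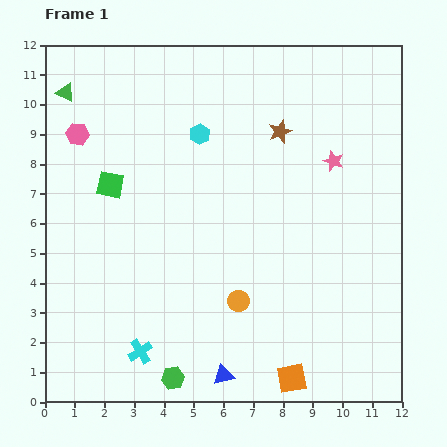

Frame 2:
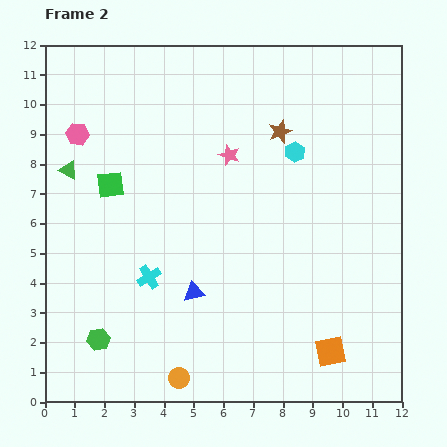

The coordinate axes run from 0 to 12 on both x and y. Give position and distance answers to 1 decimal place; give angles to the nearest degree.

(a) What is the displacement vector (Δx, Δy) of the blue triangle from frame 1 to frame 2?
(-1.0, 2.8)

The blue triangle was at (6.0, 0.9) in frame 1 and (5.0, 3.7) in frame 2.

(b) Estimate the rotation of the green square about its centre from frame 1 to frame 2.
19° counter-clockwise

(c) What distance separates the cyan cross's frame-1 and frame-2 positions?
2.5

The cyan cross moved from (3.2, 1.7) to (3.5, 4.2), a distance of √(0.3² + 2.5²) ≈ 2.5.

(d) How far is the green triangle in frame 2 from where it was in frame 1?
2.6

The green triangle moved from (0.7, 10.4) to (0.8, 7.8), a distance of √(0.1² + 2.6²) ≈ 2.6.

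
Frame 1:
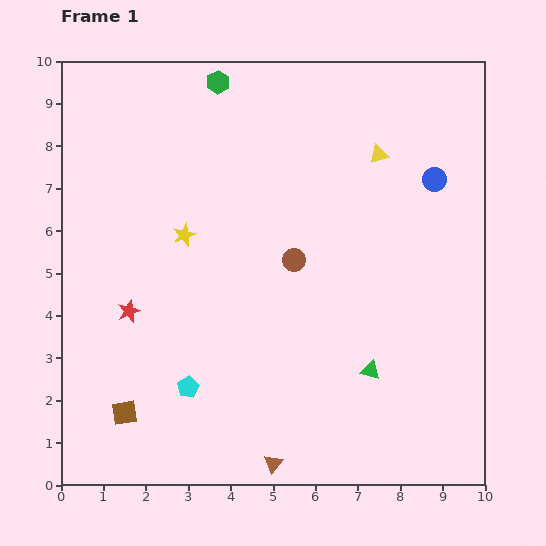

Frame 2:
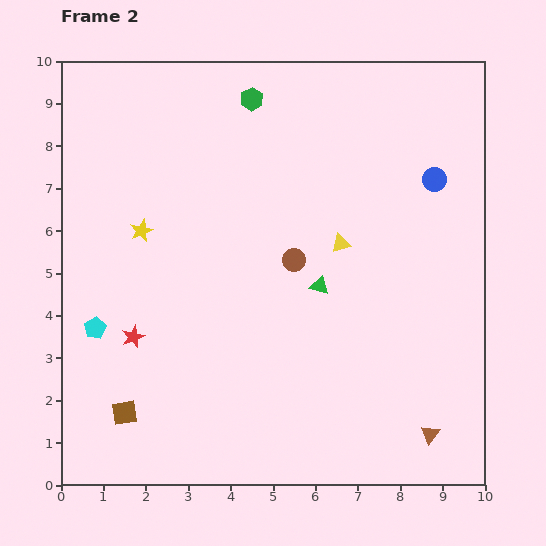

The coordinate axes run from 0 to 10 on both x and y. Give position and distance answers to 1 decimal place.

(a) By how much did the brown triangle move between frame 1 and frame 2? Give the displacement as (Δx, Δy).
(3.7, 0.7)

The brown triangle was at (5.0, 0.5) in frame 1 and (8.7, 1.2) in frame 2.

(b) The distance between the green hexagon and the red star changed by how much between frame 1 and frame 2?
+0.5

Distance in frame 1: 5.8. Distance in frame 2: 6.3.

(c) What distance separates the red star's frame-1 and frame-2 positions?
0.6

The red star moved from (1.6, 4.1) to (1.7, 3.5), a distance of √(0.1² + 0.6²) ≈ 0.6.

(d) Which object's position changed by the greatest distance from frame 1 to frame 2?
the brown triangle

(moved 3.8; next 2.6)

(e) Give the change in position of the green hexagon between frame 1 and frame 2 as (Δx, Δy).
(0.8, -0.4)

The green hexagon was at (3.7, 9.5) in frame 1 and (4.5, 9.1) in frame 2.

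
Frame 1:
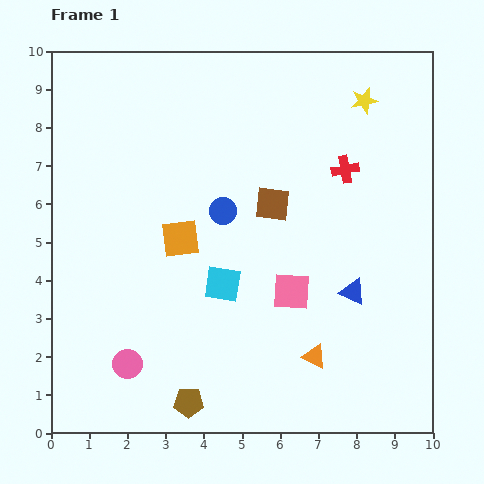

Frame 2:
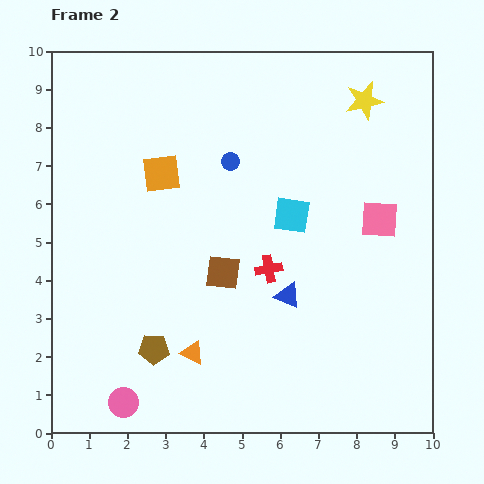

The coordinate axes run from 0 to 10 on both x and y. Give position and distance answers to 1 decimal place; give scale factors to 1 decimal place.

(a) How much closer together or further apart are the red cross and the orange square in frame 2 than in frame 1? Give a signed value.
-0.9

Distance in frame 1: 4.7. Distance in frame 2: 3.8.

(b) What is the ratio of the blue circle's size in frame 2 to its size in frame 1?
0.7×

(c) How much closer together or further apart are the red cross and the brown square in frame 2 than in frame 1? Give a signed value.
-0.9

Distance in frame 1: 2.1. Distance in frame 2: 1.2.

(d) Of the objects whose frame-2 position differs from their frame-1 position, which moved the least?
the pink circle

(moved 1.0)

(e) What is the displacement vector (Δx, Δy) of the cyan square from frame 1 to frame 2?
(1.8, 1.8)

The cyan square was at (4.5, 3.9) in frame 1 and (6.3, 5.7) in frame 2.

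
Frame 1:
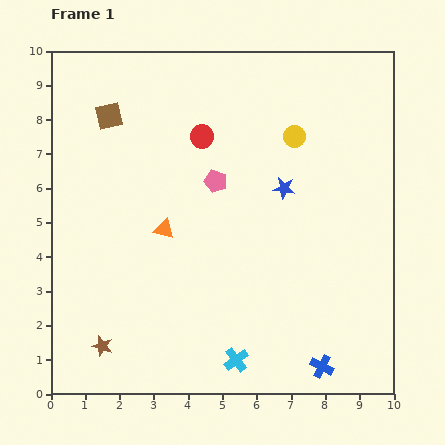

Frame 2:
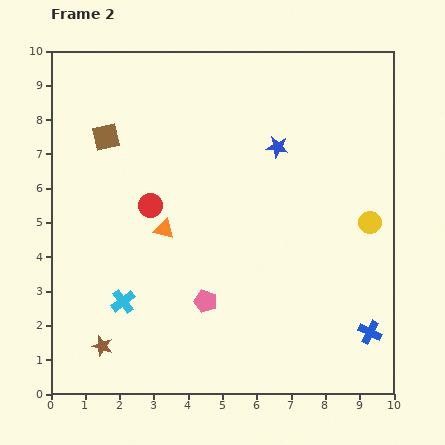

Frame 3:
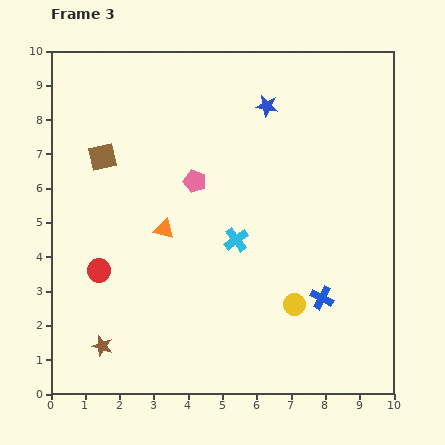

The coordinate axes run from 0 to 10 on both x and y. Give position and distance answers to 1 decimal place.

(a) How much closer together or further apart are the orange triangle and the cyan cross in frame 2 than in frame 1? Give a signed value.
-1.9

Distance in frame 1: 4.3. Distance in frame 2: 2.4.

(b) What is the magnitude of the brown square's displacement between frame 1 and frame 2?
0.6

The brown square moved from (1.7, 8.1) to (1.6, 7.5), a distance of √(0.1² + 0.6²) ≈ 0.6.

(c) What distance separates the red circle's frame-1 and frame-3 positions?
4.9

The red circle moved from (4.4, 7.5) to (1.4, 3.6), a distance of √(3.0² + 3.9²) ≈ 4.9.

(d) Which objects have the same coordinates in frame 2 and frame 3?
the orange triangle, the brown star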